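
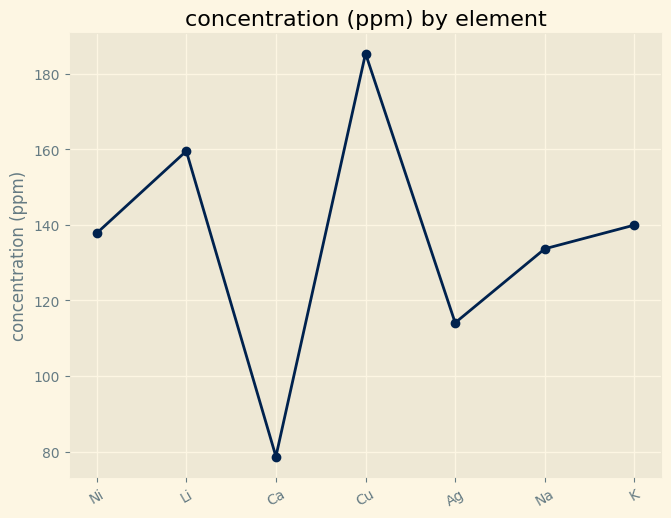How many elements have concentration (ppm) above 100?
6

Above 100: Ni, Li, Cu, Ag, Na, K.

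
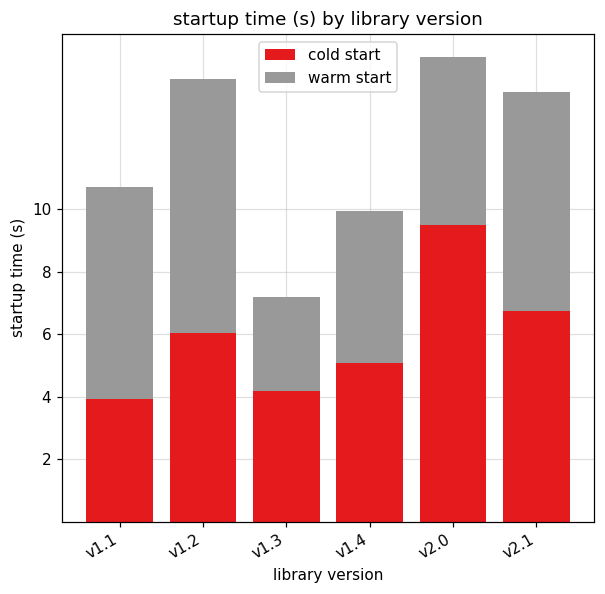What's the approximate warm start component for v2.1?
≈ 8

warm start top ≈ 14, bottom ≈ 6; segment ≈ 8.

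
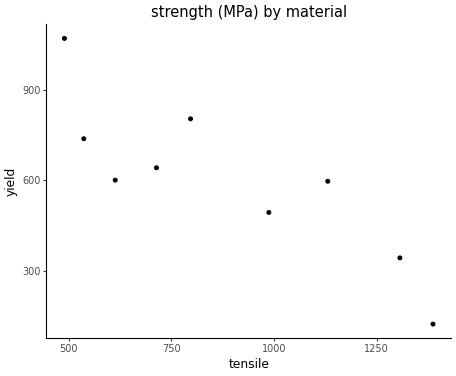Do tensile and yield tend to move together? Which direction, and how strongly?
Points are negatively correlated; strong (|r| ≈ 0.9).

negative, strong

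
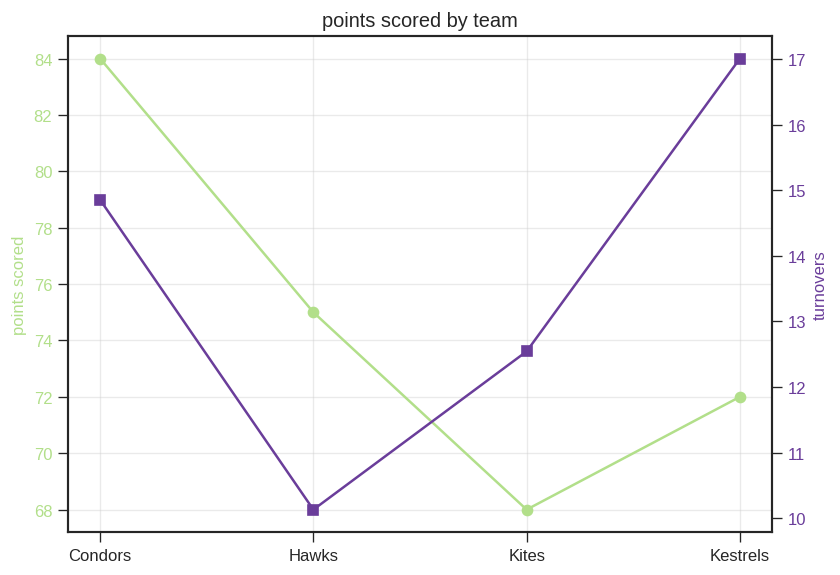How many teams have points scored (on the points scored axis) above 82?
1

Above 82: Condors.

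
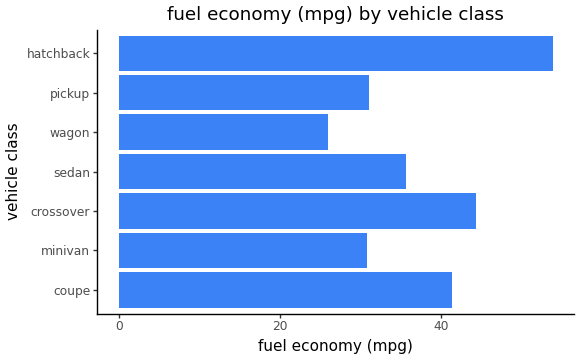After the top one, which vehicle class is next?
crossover

Top 3: hatchback ≈ 55, crossover ≈ 45, coupe ≈ 40.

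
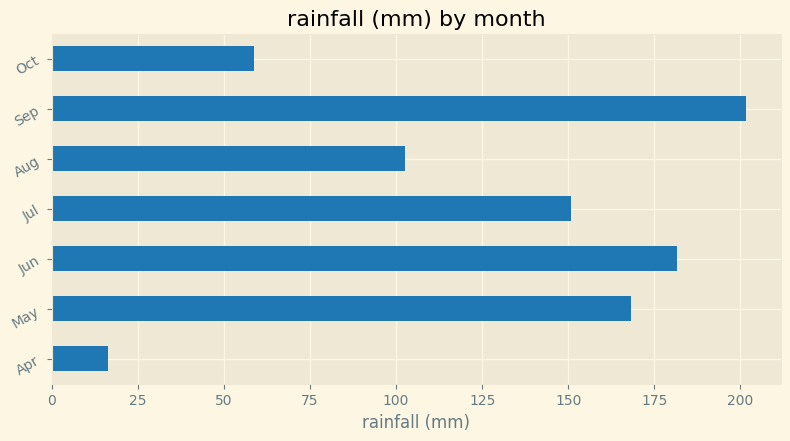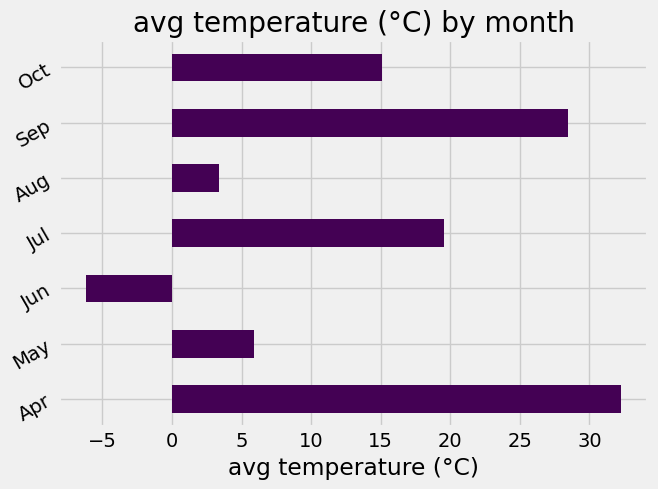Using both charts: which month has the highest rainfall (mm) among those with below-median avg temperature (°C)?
Jun

Chart 2 median avg temperature (°C) ≈ 15; below-median months: May, Jun, Aug. Among those, Jun has the highest rainfall (mm) (≈ 180).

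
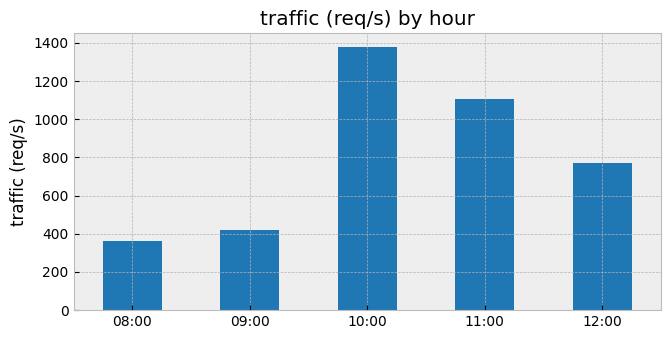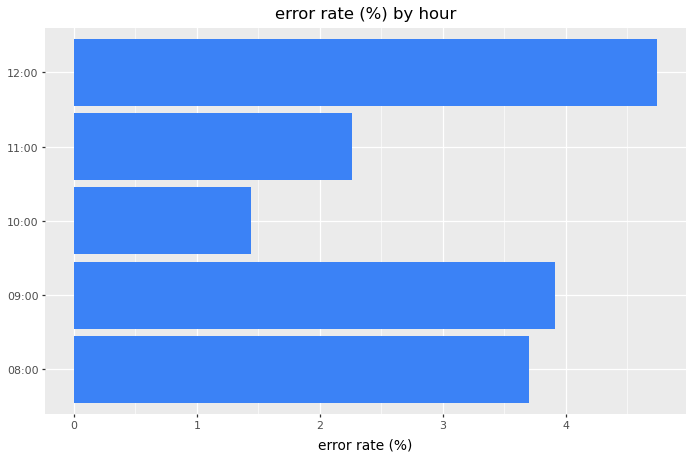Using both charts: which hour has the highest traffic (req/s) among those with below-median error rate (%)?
Chart 2 median error rate (%) ≈ 3.5; below-median hours: 10:00, 11:00. Among those, 10:00 has the highest traffic (req/s) (≈ 1400).

10:00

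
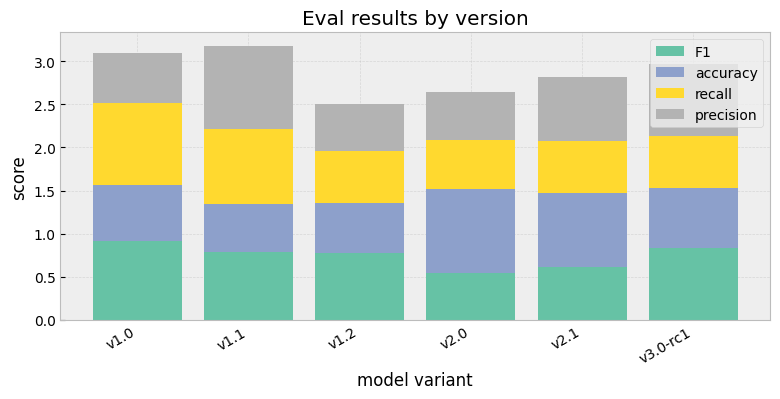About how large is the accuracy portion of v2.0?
accuracy top ≈ 1.5, bottom ≈ 0.5; segment ≈ 1.0.

≈ 1.0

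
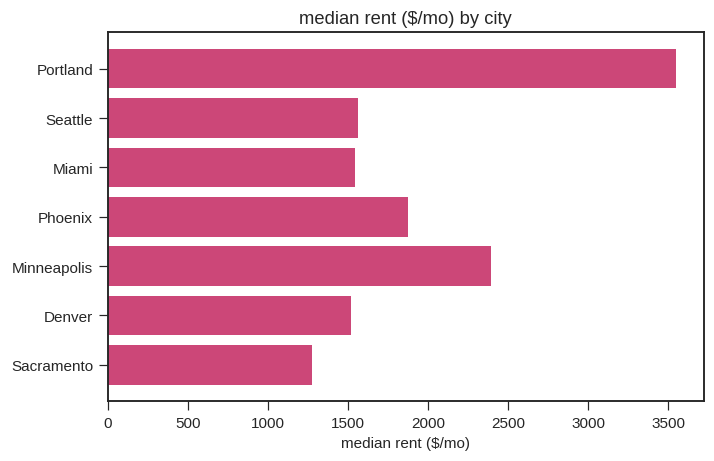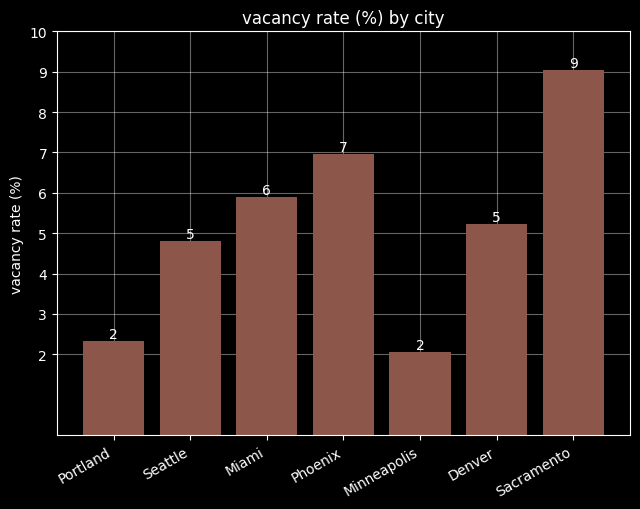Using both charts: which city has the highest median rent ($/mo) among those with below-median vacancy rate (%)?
Portland

Chart 2 median vacancy rate (%) ≈ 5; below-median cities: Portland, Seattle, Minneapolis. Among those, Portland has the highest median rent ($/mo) (≈ 3500).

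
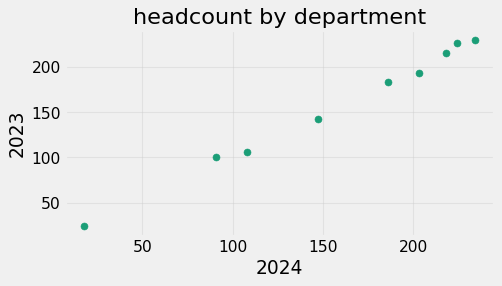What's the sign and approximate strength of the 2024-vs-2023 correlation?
positive, strong

Points are positively correlated; strong (|r| ≈ 1.0).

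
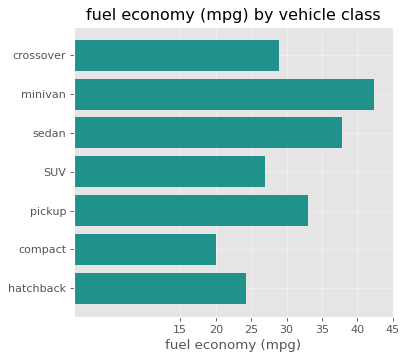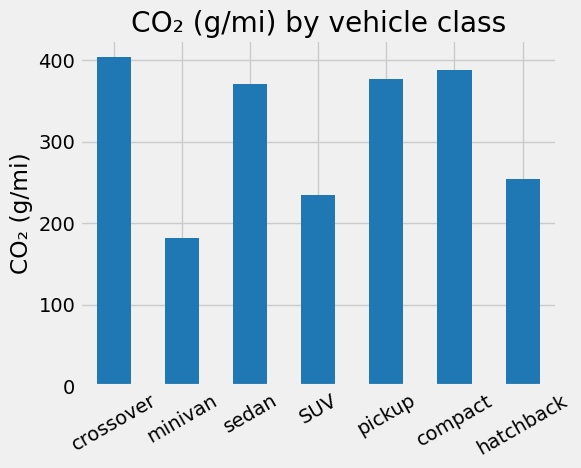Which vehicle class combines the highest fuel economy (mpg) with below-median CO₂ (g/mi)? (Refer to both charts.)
minivan

Chart 2 median CO₂ (g/mi) ≈ 350; below-median vehicle classes: minivan, SUV, hatchback. Among those, minivan has the highest fuel economy (mpg) (≈ 40).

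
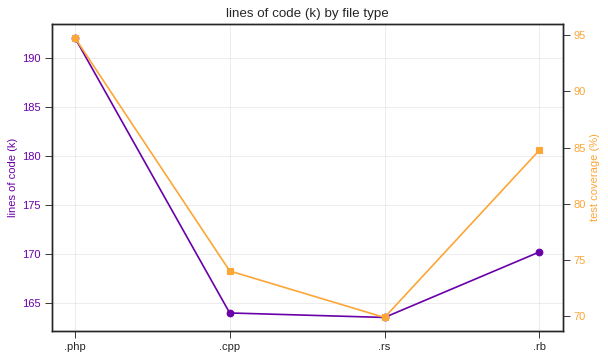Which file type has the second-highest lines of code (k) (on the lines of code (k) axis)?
.rb

Top 3 (on the lines of code (k) axis): .php ≈ 190, .rb ≈ 170, .cpp ≈ 165.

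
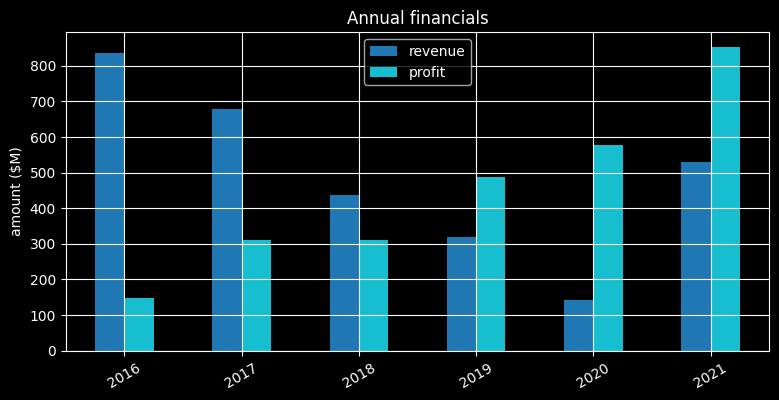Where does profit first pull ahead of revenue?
2019

2018: profit ≈ 300 vs revenue ≈ 400 (not yet); 2019: profit ≈ 500 vs revenue ≈ 300 (first crossover).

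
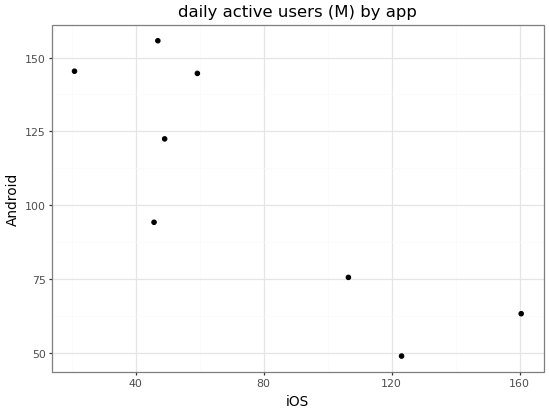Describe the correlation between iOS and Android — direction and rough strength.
Points are negatively correlated; strong (|r| ≈ 0.8).

negative, strong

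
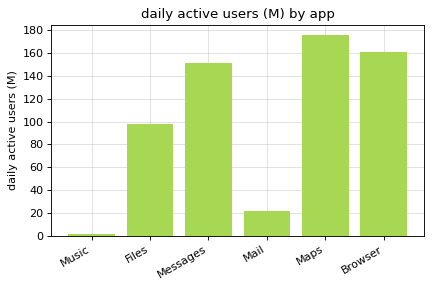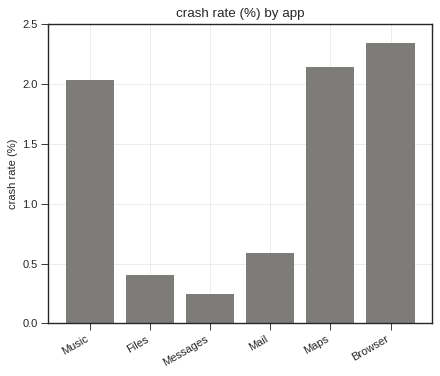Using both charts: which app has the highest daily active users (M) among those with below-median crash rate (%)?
Chart 2 median crash rate (%) ≈ 1.5; below-median apps: Files, Messages, Mail. Among those, Messages has the highest daily active users (M) (≈ 160).

Messages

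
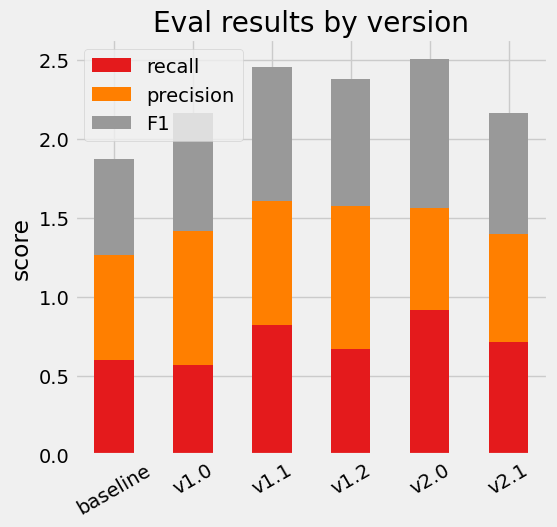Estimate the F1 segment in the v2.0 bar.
≈ 1.0

F1 top ≈ 2.5, bottom ≈ 1.5; segment ≈ 1.0.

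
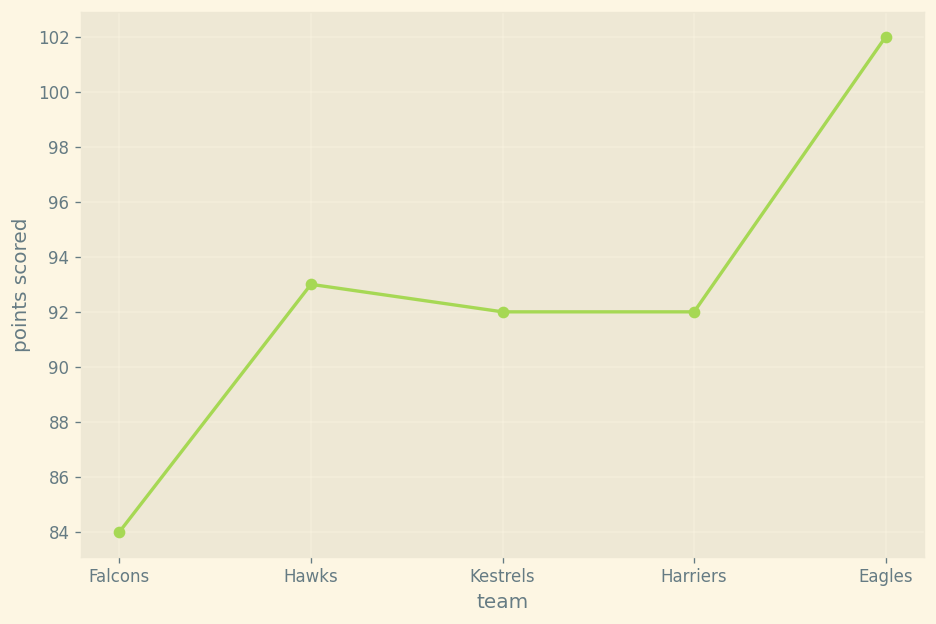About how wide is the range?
≈ 18

Max Eagles ≈ 102, min Falcons ≈ 84; range ≈ 18.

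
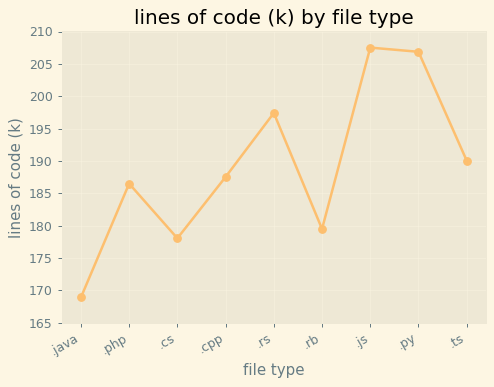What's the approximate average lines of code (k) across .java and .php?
(170 + 185) / 2 ≈ 178.

≈ 178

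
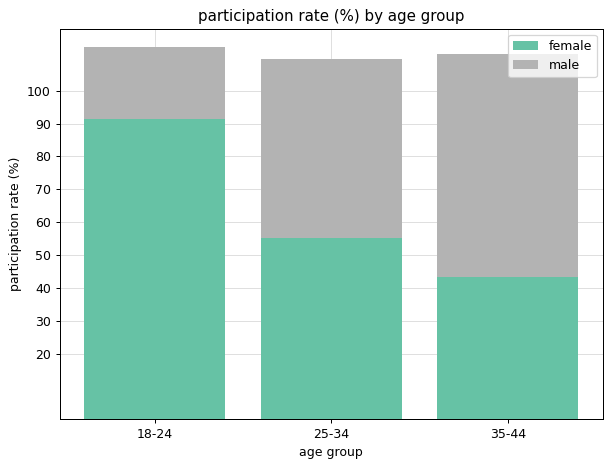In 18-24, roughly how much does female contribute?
female top ≈ 90, bottom ≈ 0; segment ≈ 90.

≈ 90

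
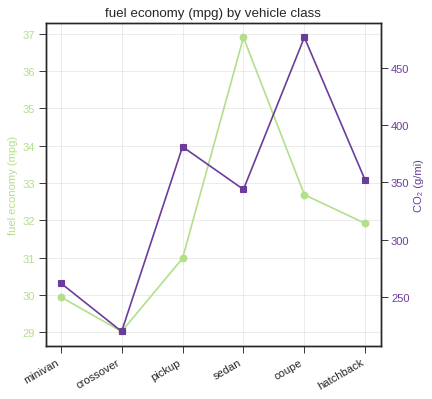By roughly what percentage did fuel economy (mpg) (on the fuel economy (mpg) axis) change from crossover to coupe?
crossover ≈ 29, coupe ≈ 33; (33 − 29) / 29 ≈ +13.8%.

≈ +13.8%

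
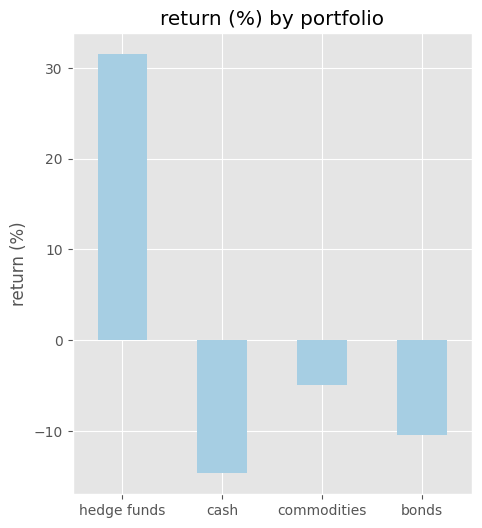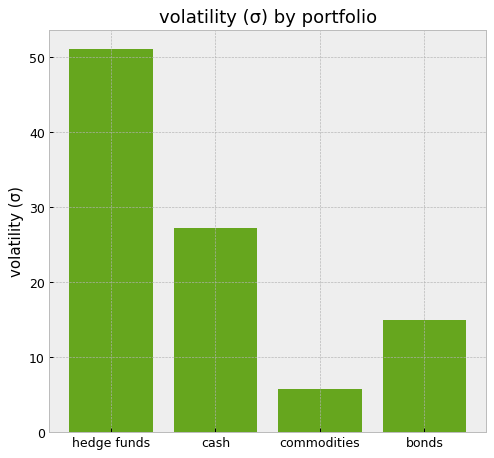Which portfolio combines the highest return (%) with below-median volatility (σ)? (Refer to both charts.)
commodities

Chart 2 median volatility (σ) ≈ 20; below-median portfolios: commodities, bonds. Among those, commodities has the highest return (%) (≈ -5).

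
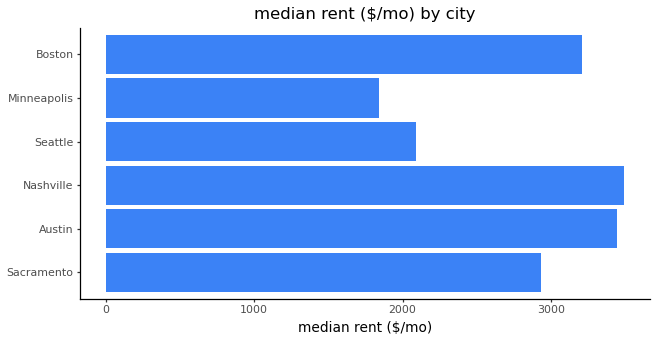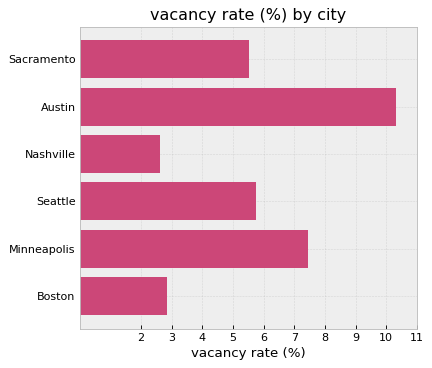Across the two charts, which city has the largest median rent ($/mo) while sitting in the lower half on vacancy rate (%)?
Chart 2 median vacancy rate (%) ≈ 6; below-median cities: Sacramento, Nashville, Boston. Among those, Nashville has the highest median rent ($/mo) (≈ 3500).

Nashville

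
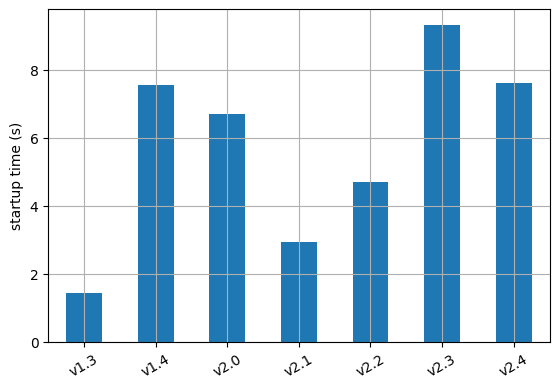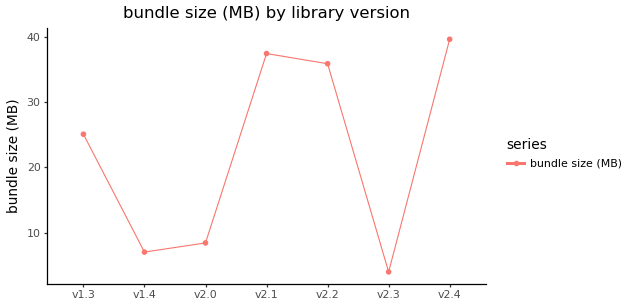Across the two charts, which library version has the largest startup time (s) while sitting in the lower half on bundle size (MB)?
v2.3

Chart 2 median bundle size (MB) ≈ 25; below-median library versions: v1.4, v2.0, v2.3. Among those, v2.3 has the highest startup time (s) (≈ 9).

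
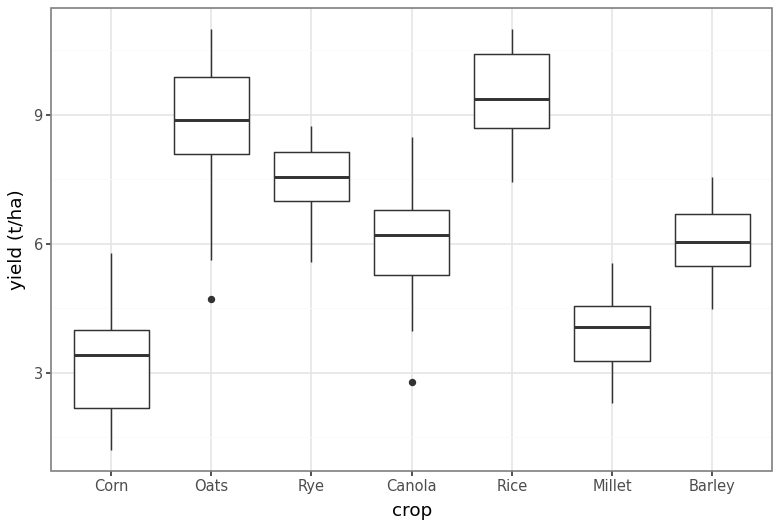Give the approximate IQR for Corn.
Q3 ≈ 4, Q1 ≈ 2; IQR ≈ 2.

≈ 2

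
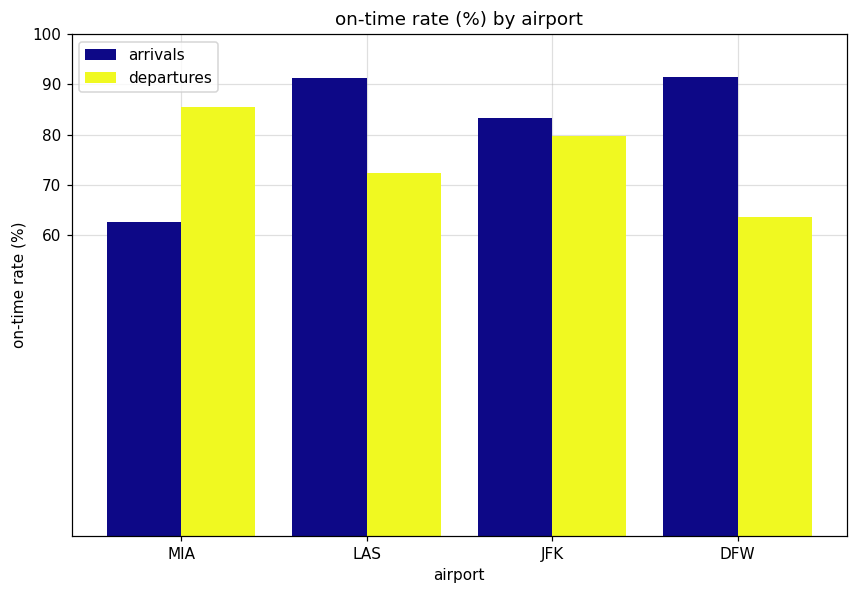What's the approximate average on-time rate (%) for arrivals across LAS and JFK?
(90 + 80) / 2 ≈ 85.

≈ 85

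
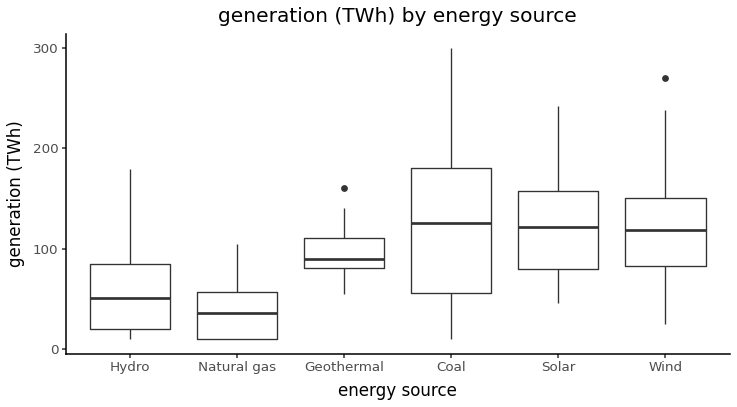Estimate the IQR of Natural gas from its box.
Q3 ≈ 60, Q1 ≈ 10; IQR ≈ 50.

≈ 50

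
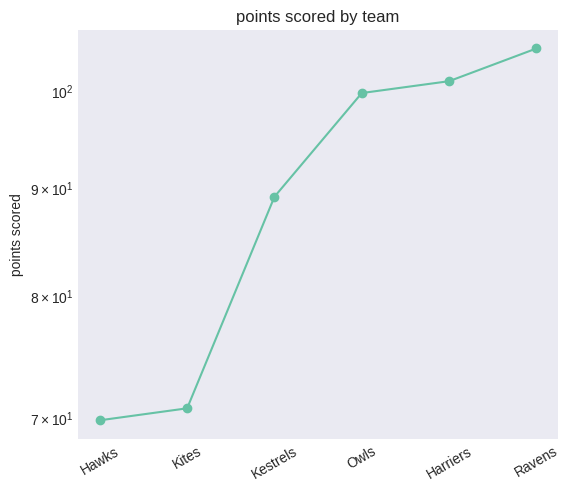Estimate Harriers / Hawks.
≈ 1.43×

Harriers ≈ 100, Hawks ≈ 70; 100/70 ≈ 1.43.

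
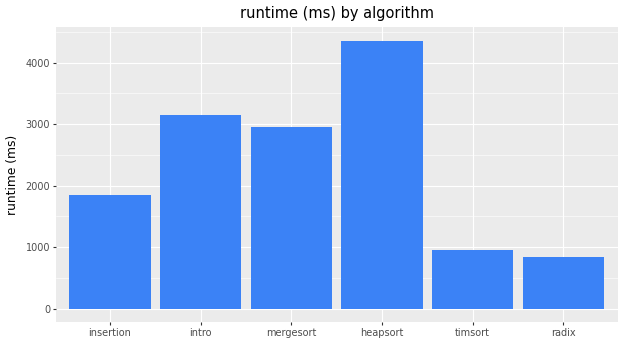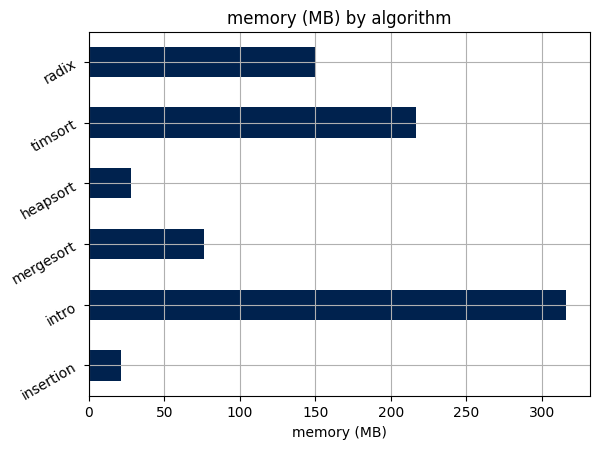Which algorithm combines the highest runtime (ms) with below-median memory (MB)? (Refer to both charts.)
Chart 2 median memory (MB) ≈ 100; below-median algorithms: insertion, mergesort, heapsort. Among those, heapsort has the highest runtime (ms) (≈ 4500).

heapsort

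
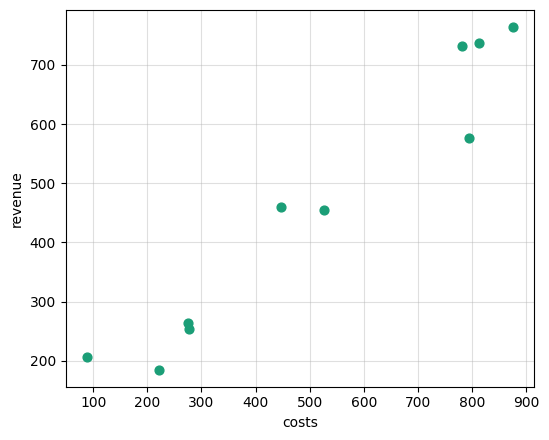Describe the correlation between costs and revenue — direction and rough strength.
Points are positively correlated; strong (|r| ≈ 1.0).

positive, strong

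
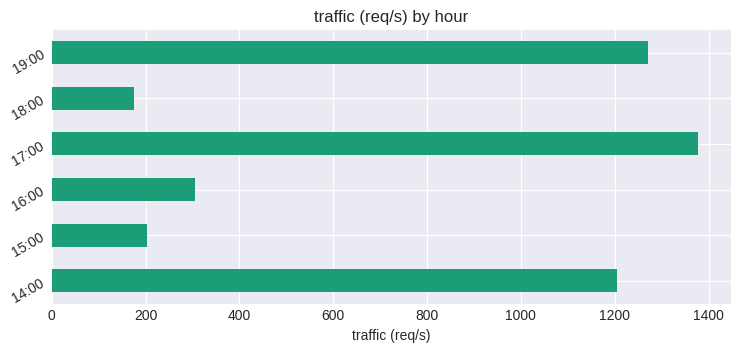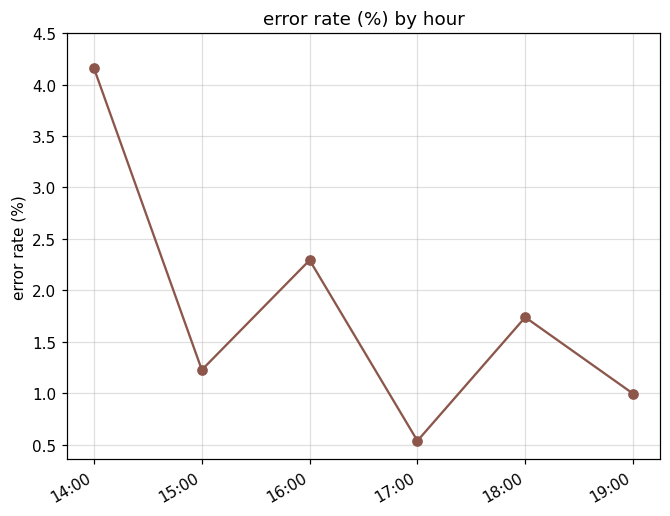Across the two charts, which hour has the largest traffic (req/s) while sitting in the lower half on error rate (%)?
Chart 2 median error rate (%) ≈ 1.5; below-median hours: 15:00, 17:00, 19:00. Among those, 17:00 has the highest traffic (req/s) (≈ 1400).

17:00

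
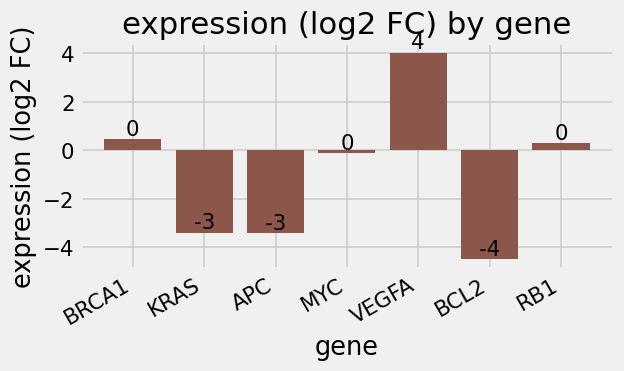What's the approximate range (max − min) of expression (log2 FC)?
≈ 8

Max VEGFA ≈ 4, min BCL2 ≈ -4; range ≈ 8.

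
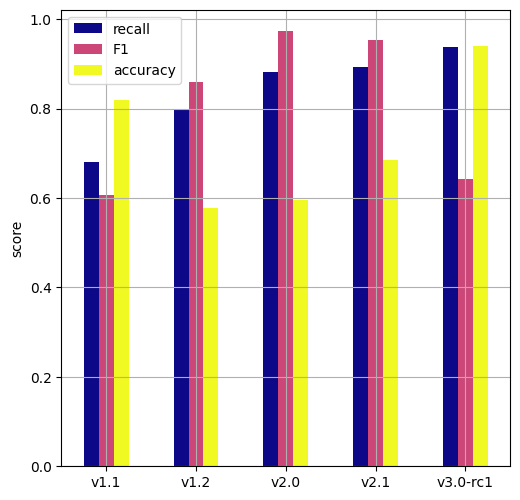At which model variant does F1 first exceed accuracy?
v1.1: F1 ≈ 0.6 vs accuracy ≈ 0.8 (not yet); v1.2: F1 ≈ 0.9 vs accuracy ≈ 0.6 (first crossover).

v1.2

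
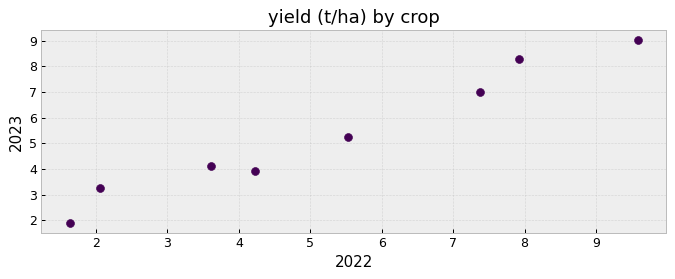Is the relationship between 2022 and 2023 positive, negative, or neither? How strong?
positive, strong

Points are positively correlated; strong (|r| ≈ 1.0).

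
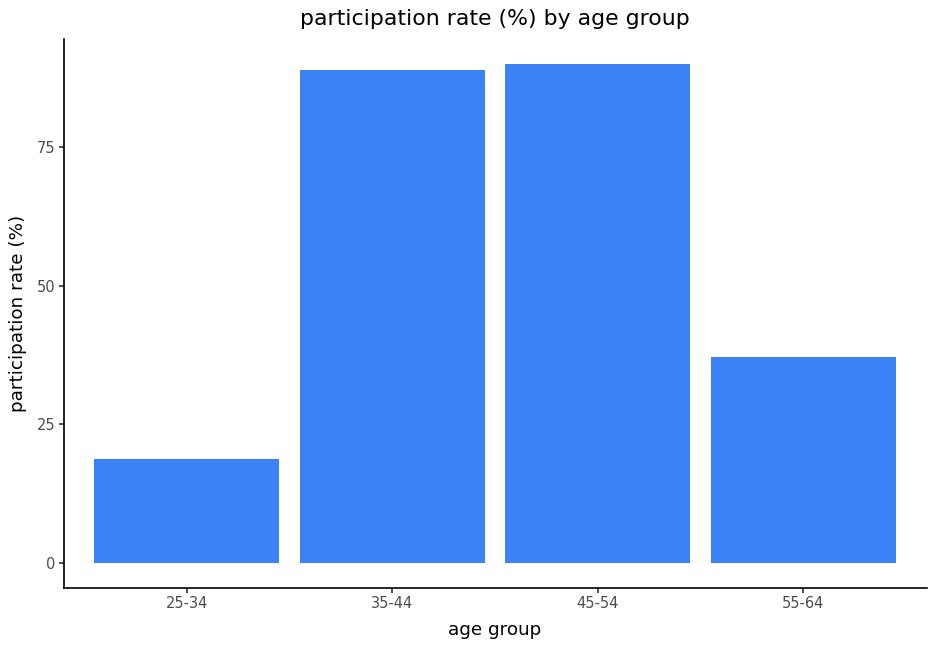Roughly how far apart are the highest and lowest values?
Max 45-54 ≈ 90, min 25-34 ≈ 20; range ≈ 70.

≈ 70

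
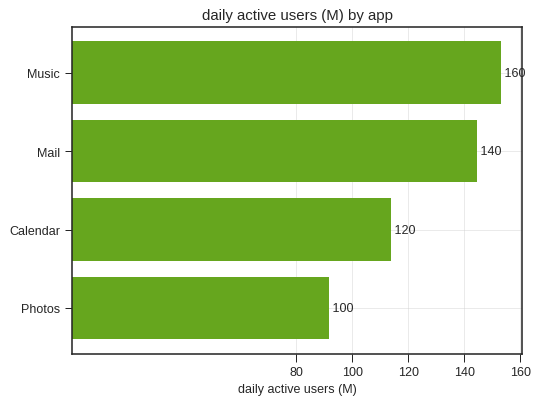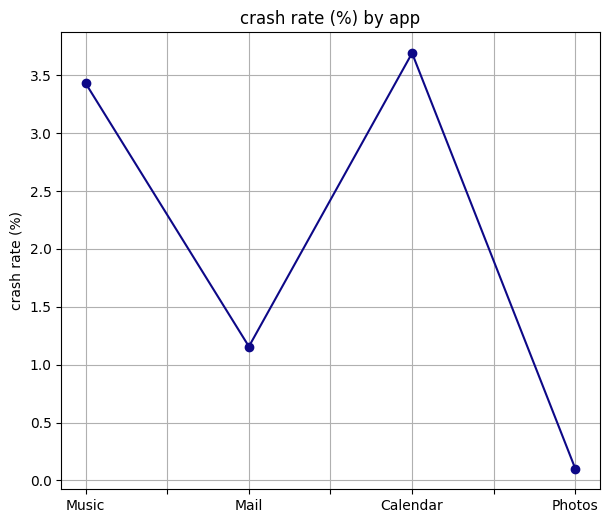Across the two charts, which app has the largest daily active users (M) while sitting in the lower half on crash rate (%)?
Mail

Chart 2 median crash rate (%) ≈ 2.5; below-median apps: Mail, Photos. Among those, Mail has the highest daily active users (M) (≈ 140).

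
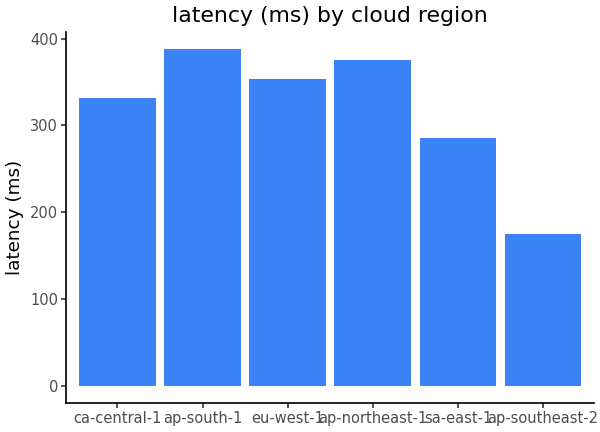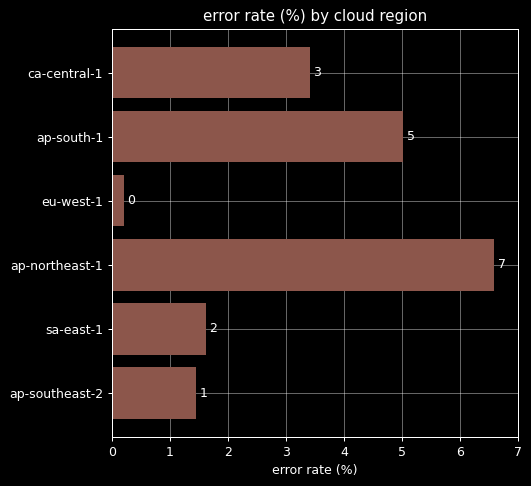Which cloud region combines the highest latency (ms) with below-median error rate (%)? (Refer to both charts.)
Chart 2 median error rate (%) ≈ 3; below-median cloud regions: eu-west-1, sa-east-1, ap-southeast-2. Among those, eu-west-1 has the highest latency (ms) (≈ 350).

eu-west-1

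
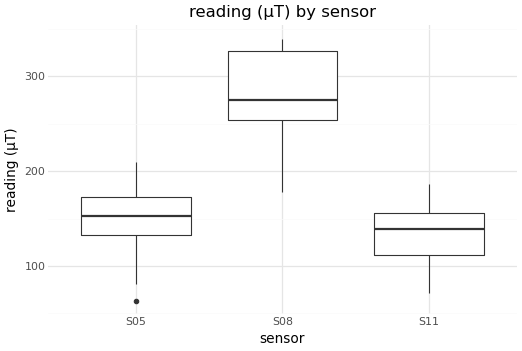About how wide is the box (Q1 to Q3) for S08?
Q3 ≈ 320, Q1 ≈ 260; IQR ≈ 60.

≈ 60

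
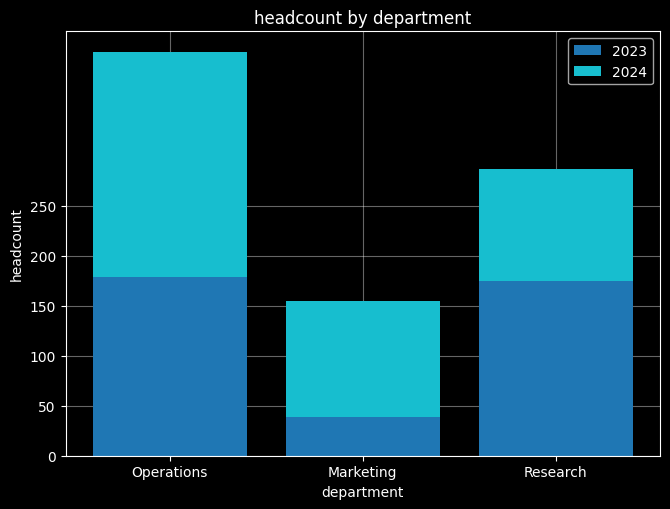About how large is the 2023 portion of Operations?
2023 top ≈ 200, bottom ≈ 0; segment ≈ 200.

≈ 200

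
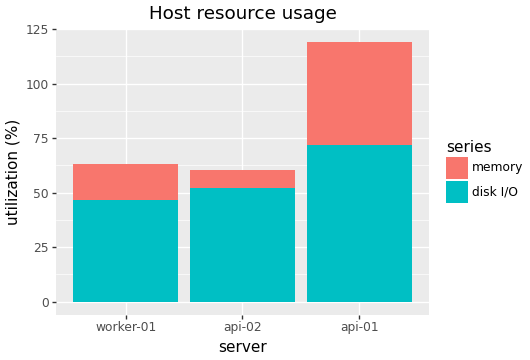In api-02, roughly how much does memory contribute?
memory top ≈ 60, bottom ≈ 50; segment ≈ 10.

≈ 10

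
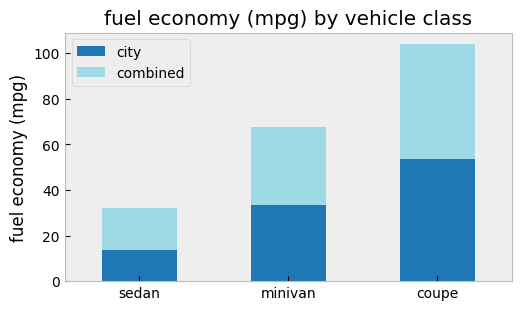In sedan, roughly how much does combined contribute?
≈ 20

combined top ≈ 30, bottom ≈ 10; segment ≈ 20.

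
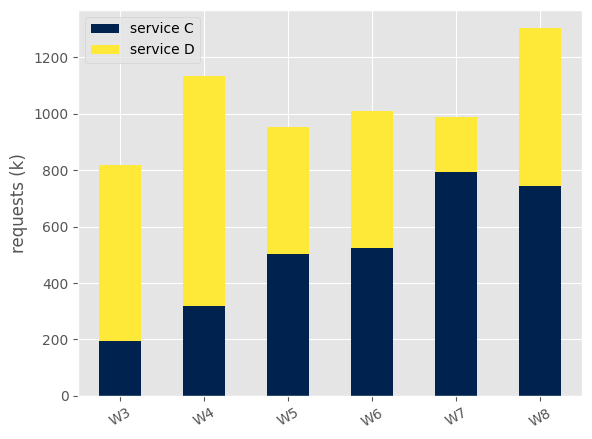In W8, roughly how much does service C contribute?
≈ 800

service C top ≈ 800, bottom ≈ 0; segment ≈ 800.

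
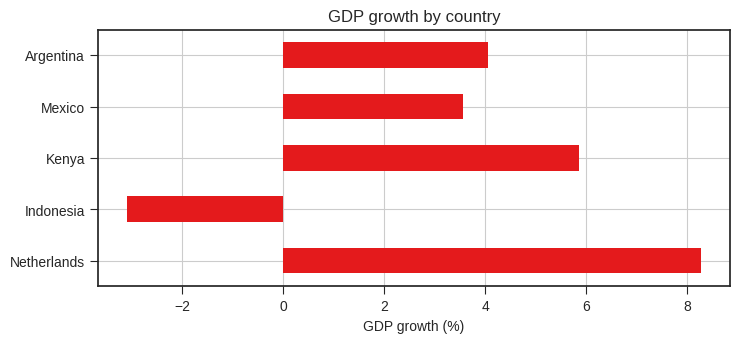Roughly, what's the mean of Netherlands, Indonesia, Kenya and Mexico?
(8 + -3 + 6 + 4) / 4 ≈ 4.

≈ 4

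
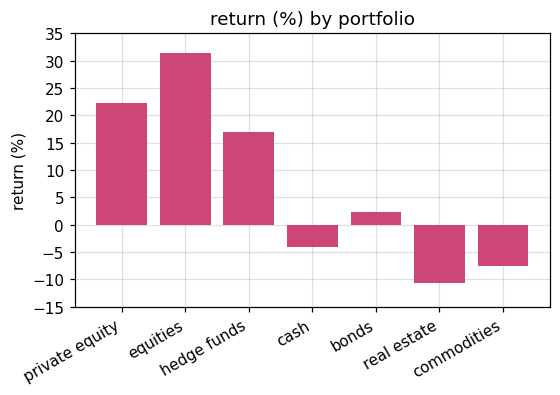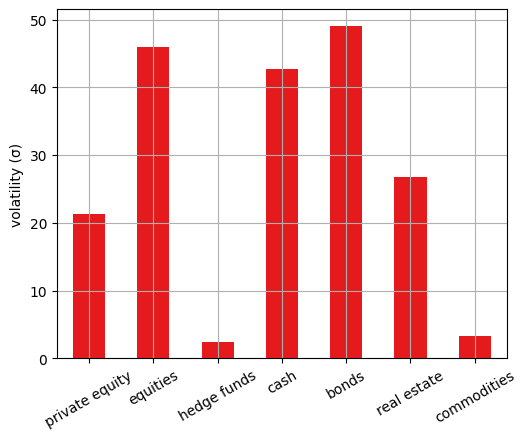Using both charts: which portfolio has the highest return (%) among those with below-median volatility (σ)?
private equity

Chart 2 median volatility (σ) ≈ 25; below-median portfolios: private equity, hedge funds, commodities. Among those, private equity has the highest return (%) (≈ 20).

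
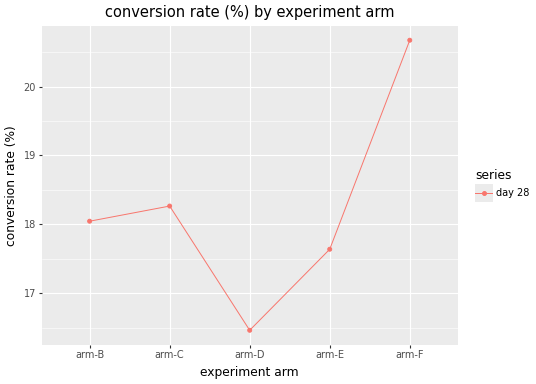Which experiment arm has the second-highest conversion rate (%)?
arm-C

Top 3: arm-F ≈ 20.5, arm-C ≈ 18.5, arm-B ≈ 18.0.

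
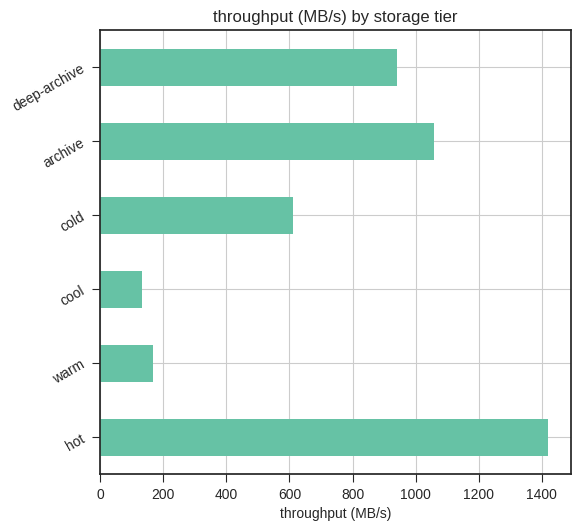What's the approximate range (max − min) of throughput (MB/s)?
≈ 1200

Max hot ≈ 1400, min cool ≈ 200; range ≈ 1200.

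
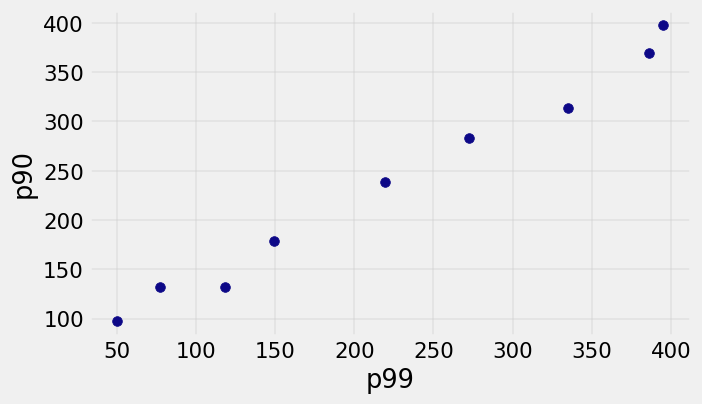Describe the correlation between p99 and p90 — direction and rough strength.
positive, strong

Points are positively correlated; strong (|r| ≈ 1.0).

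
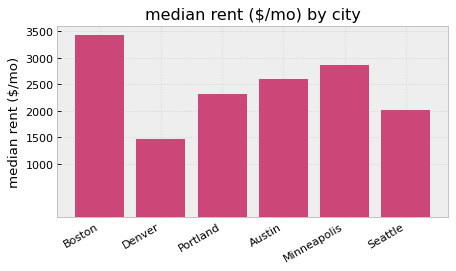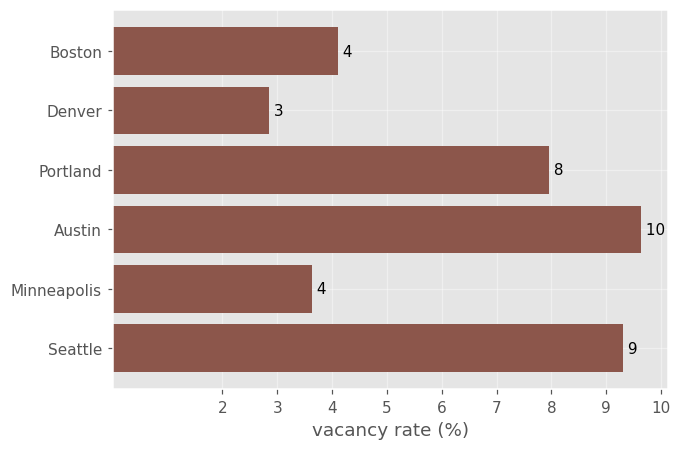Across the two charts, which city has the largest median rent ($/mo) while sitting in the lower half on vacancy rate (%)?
Chart 2 median vacancy rate (%) ≈ 6; below-median cities: Boston, Denver, Minneapolis. Among those, Boston has the highest median rent ($/mo) (≈ 3500).

Boston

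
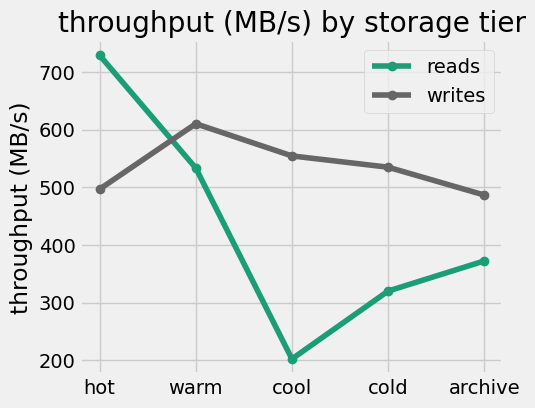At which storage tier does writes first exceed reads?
hot: writes ≈ 500 vs reads ≈ 750 (not yet); warm: writes ≈ 600 vs reads ≈ 550 (first crossover).

warm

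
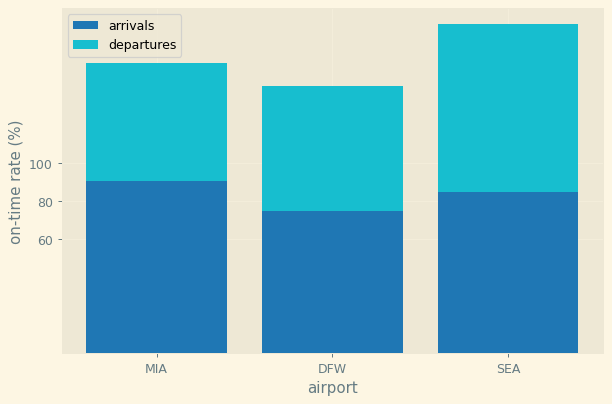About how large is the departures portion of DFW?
departures top ≈ 140, bottom ≈ 80; segment ≈ 60.

≈ 60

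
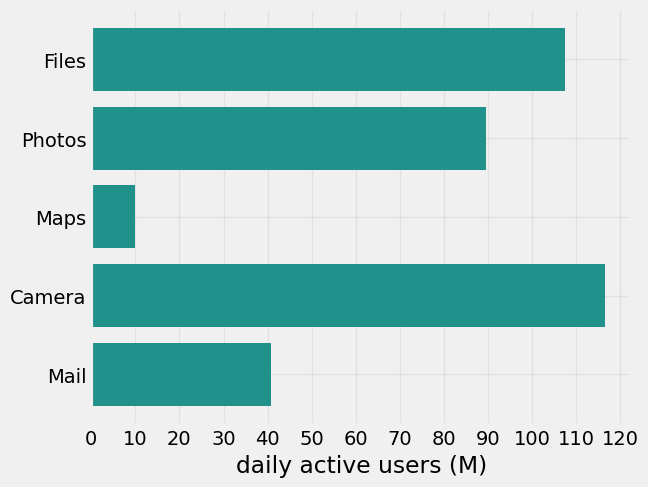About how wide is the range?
≈ 110

Max Camera ≈ 120, min Maps ≈ 10; range ≈ 110.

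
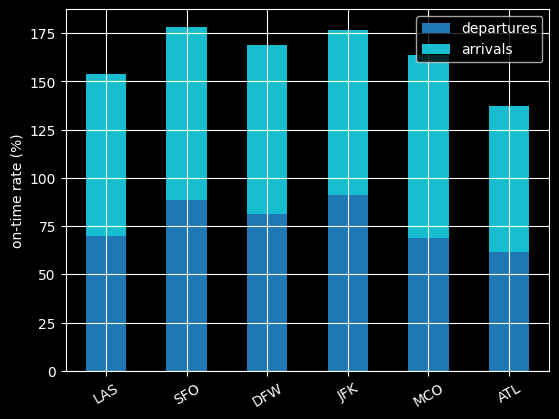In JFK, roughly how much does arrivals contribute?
arrivals top ≈ 180, bottom ≈ 100; segment ≈ 80.

≈ 80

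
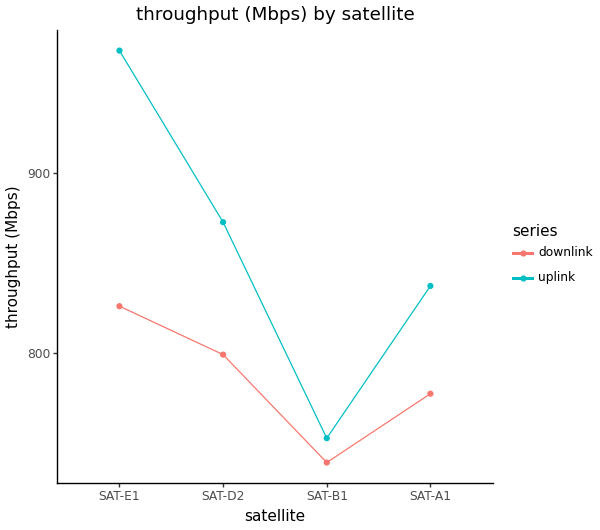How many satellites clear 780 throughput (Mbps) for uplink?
3

Above 780: SAT-E1, SAT-D2, SAT-A1.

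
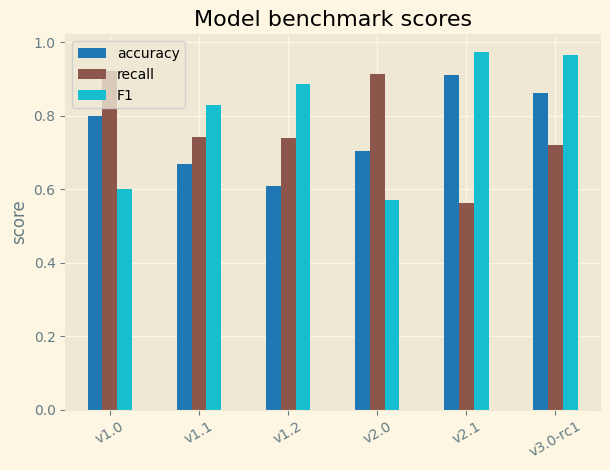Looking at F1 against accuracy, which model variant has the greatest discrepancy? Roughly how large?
v1.2, ≈ 0.3

v1.2: F1 ≈ 0.9, accuracy ≈ 0.6 → gap ≈ 0.3. Next-largest (v1.0) is only ≈ 0.2.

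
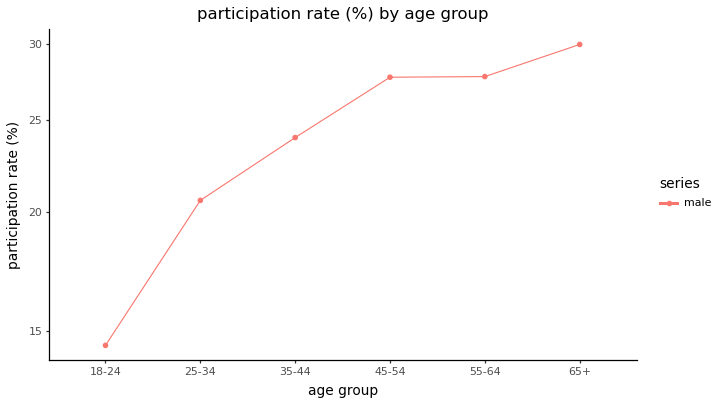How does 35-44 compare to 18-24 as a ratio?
35-44 ≈ 24, 18-24 ≈ 14; 24/14 ≈ 1.71.

≈ 1.71×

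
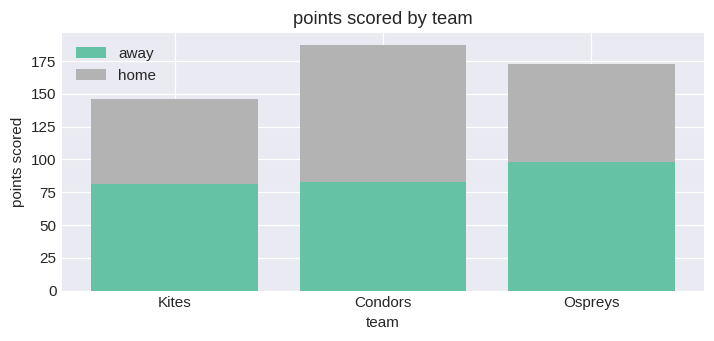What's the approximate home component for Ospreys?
≈ 80

home top ≈ 180, bottom ≈ 100; segment ≈ 80.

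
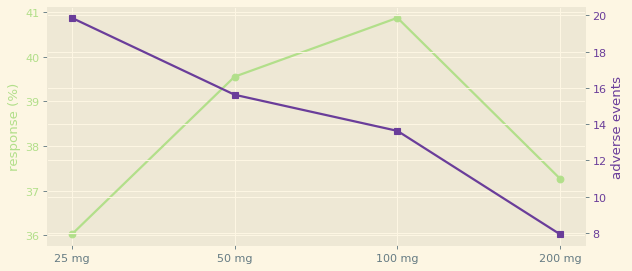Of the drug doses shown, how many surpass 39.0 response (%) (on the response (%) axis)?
2

Above 39.0: 50 mg, 100 mg.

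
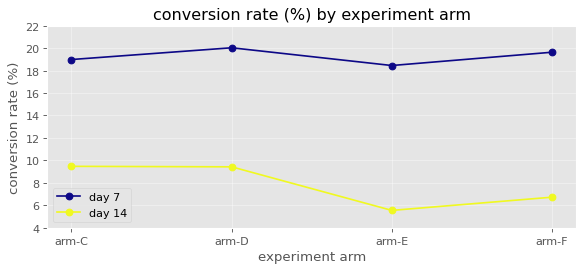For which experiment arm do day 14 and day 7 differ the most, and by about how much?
arm-F: day 14 ≈ 6, day 7 ≈ 20 → gap ≈ 14. Next-largest (arm-E) is only ≈ 12.

arm-F, ≈ 14 %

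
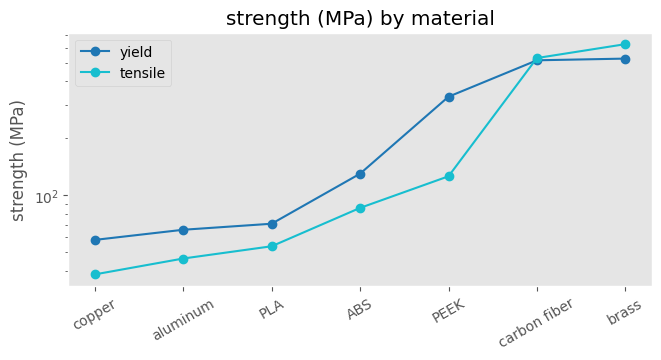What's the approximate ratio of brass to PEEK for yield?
brass ≈ 500, PEEK ≈ 350; 500/350 ≈ 1.43.

≈ 1.43×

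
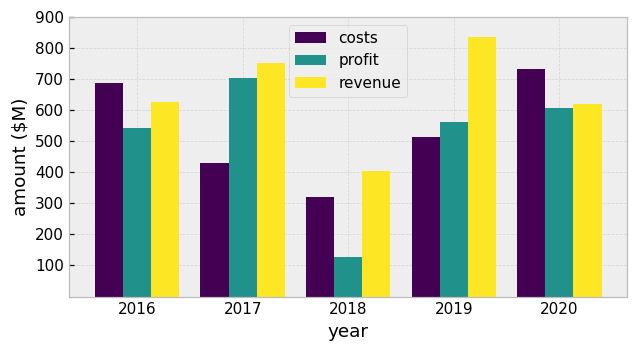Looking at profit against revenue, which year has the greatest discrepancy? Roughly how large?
2018, ≈ 300 $M

2018: profit ≈ 100, revenue ≈ 400 → gap ≈ 300. Next-largest (2019) is only ≈ 200.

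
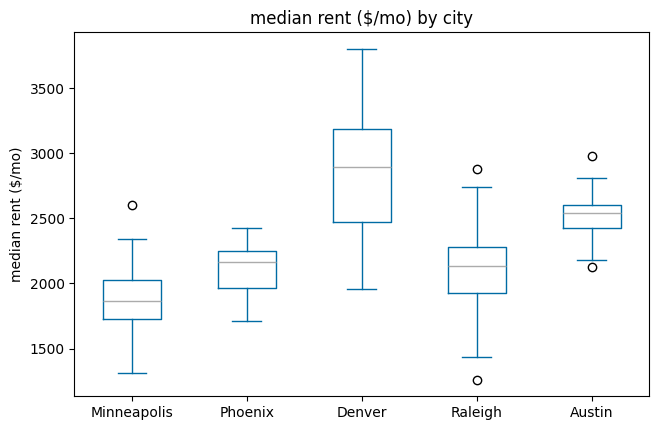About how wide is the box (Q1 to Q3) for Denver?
≈ 700

Q3 ≈ 3200, Q1 ≈ 2500; IQR ≈ 700.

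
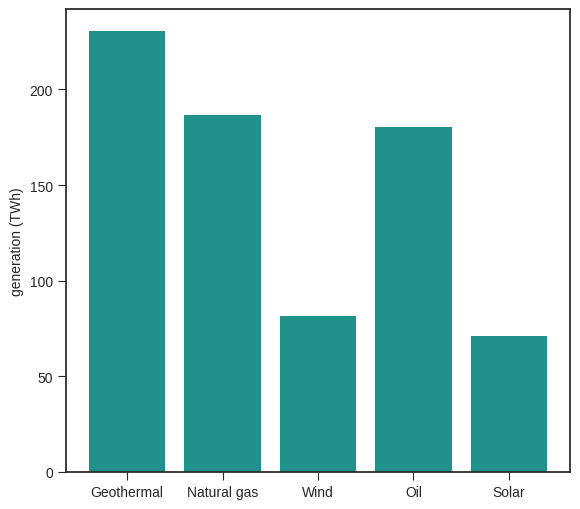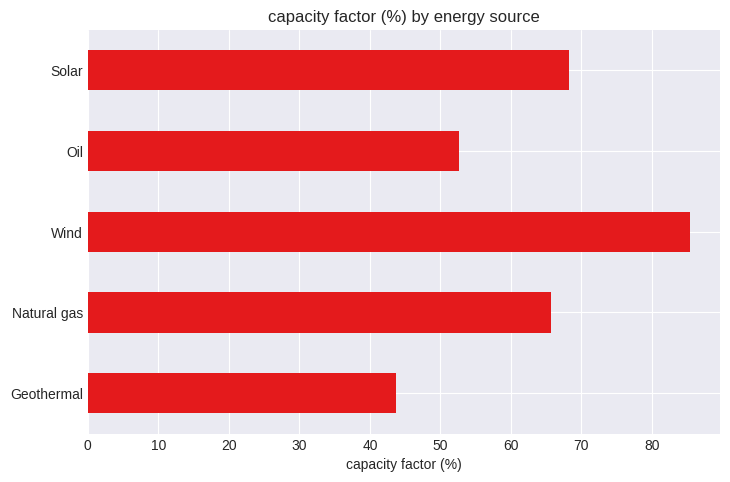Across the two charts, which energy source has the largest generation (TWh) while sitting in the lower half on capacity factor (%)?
Geothermal

Chart 2 median capacity factor (%) ≈ 70; below-median energy sources: Geothermal, Oil. Among those, Geothermal has the highest generation (TWh) (≈ 225).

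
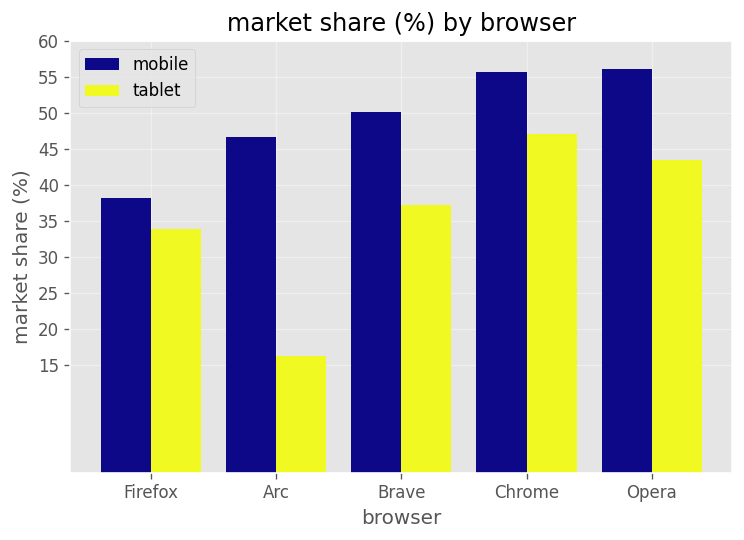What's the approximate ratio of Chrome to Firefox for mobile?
Chrome ≈ 55, Firefox ≈ 40; 55/40 ≈ 1.38.

≈ 1.38×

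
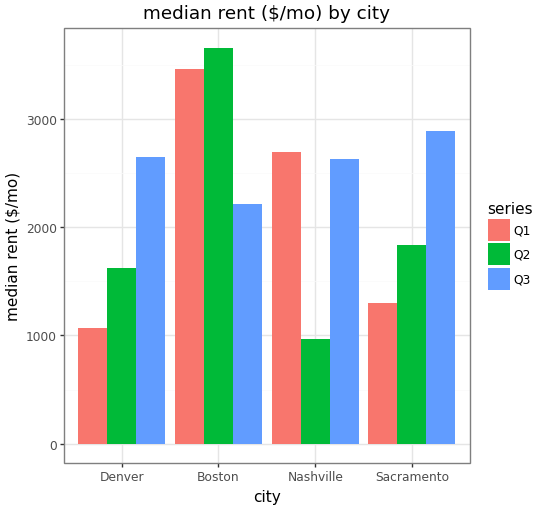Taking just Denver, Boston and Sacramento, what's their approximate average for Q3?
≈ 2500

(2500 + 2000 + 3000) / 3 ≈ 2500.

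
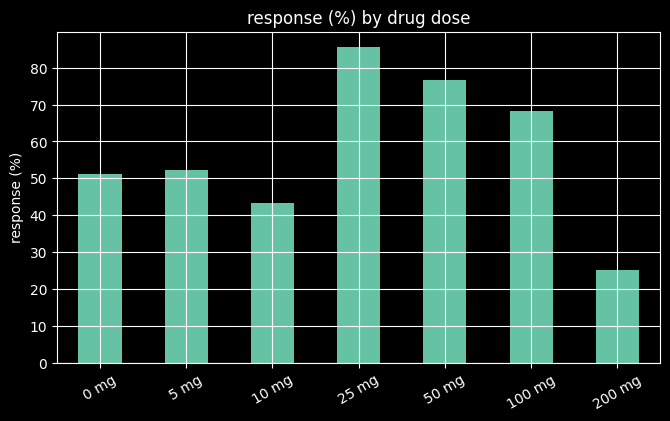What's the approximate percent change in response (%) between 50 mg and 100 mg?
50 mg ≈ 80, 100 mg ≈ 70; (70 − 80) / 80 ≈ -12.5%.

≈ -12.5%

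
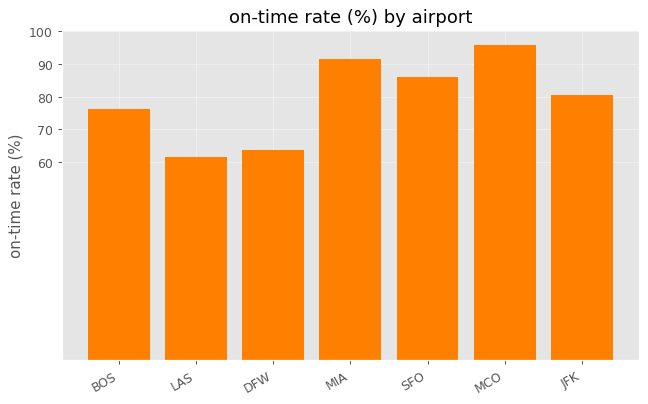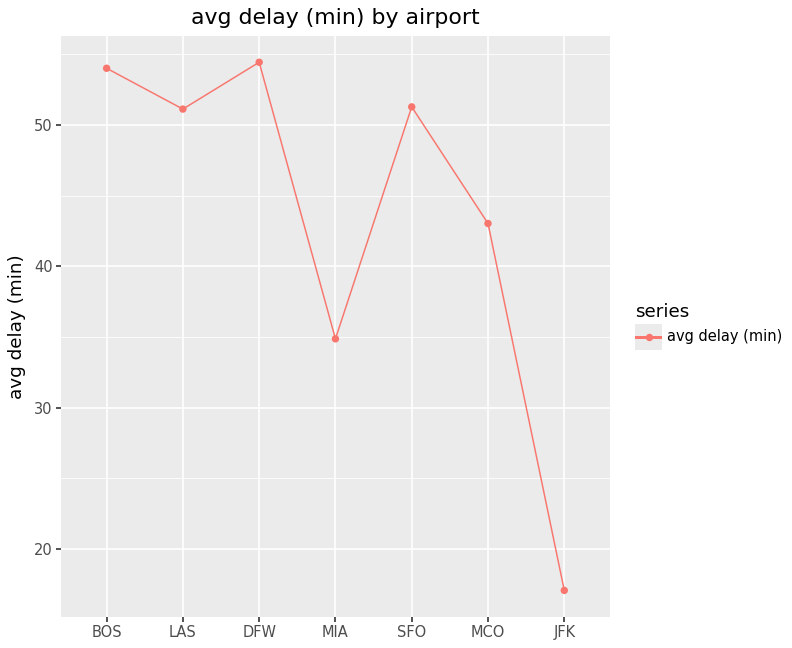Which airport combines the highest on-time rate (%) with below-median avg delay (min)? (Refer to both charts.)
Chart 2 median avg delay (min) ≈ 50; below-median airports: MIA, MCO, JFK. Among those, MCO has the highest on-time rate (%) (≈ 100).

MCO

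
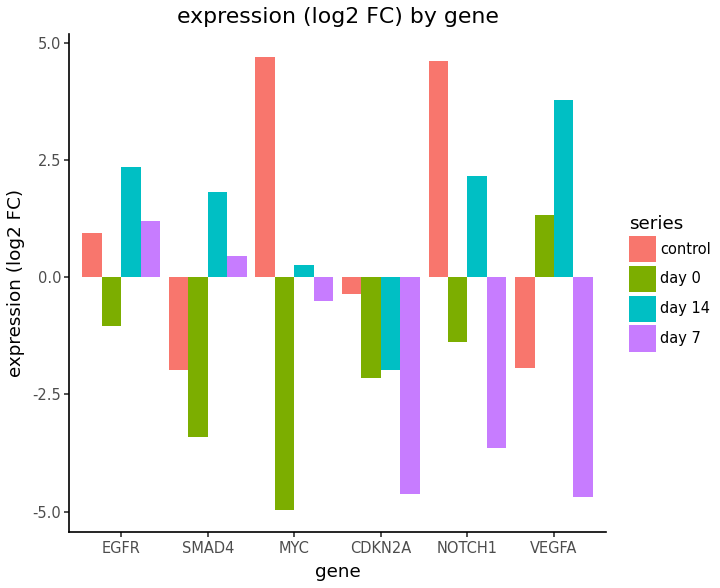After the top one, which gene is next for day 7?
SMAD4

Top 3 for day 7: EGFR ≈ 1, SMAD4 ≈ 0, MYC ≈ -1.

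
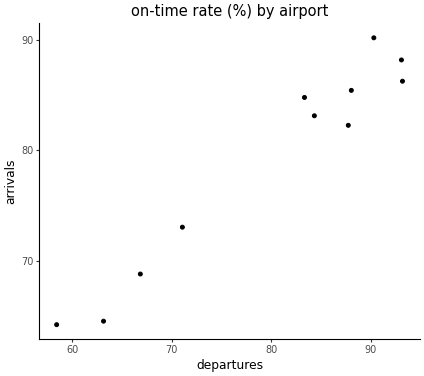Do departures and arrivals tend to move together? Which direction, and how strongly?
Points are positively correlated; strong (|r| ≈ 1.0).

positive, strong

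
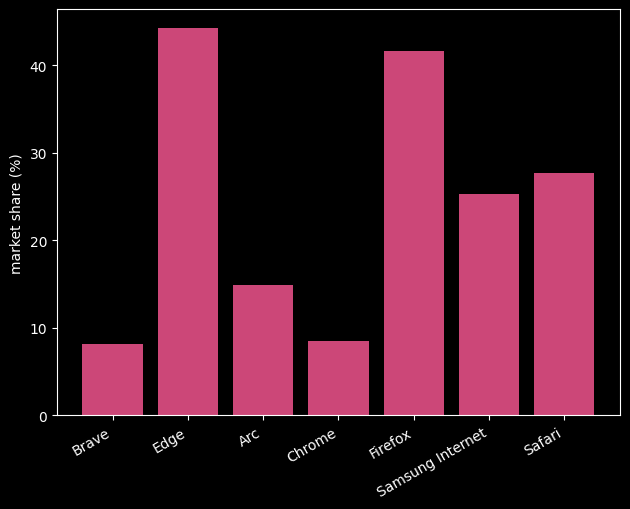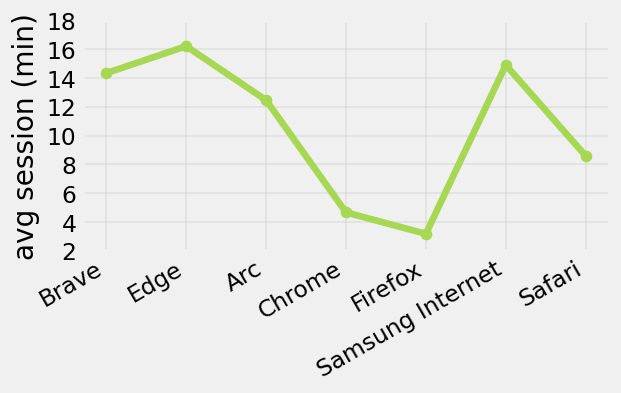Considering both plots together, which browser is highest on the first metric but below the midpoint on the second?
Chart 2 median avg session (min) ≈ 12; below-median browsers: Chrome, Firefox, Safari. Among those, Firefox has the highest market share (%) (≈ 40).

Firefox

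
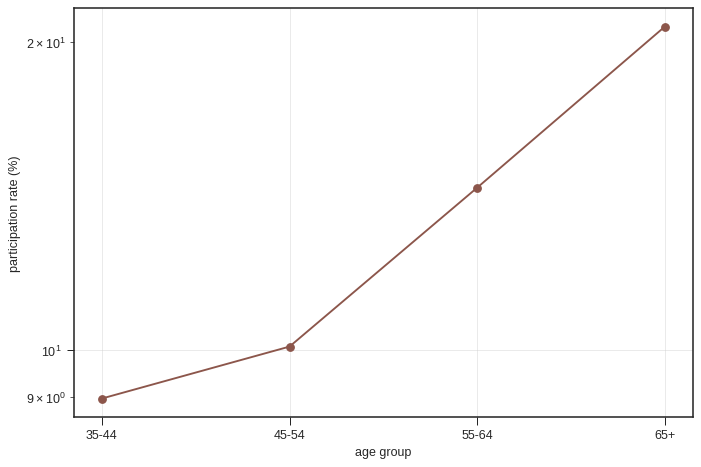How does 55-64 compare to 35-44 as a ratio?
≈ 1.56×

55-64 ≈ 14, 35-44 ≈ 9; 14/9 ≈ 1.56.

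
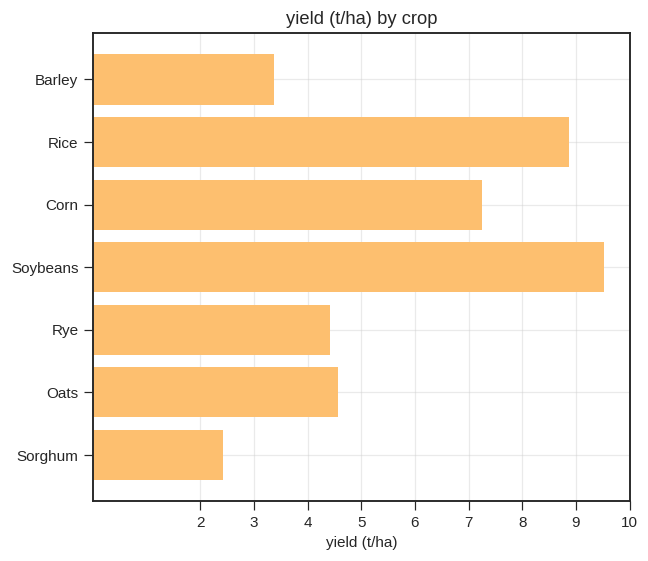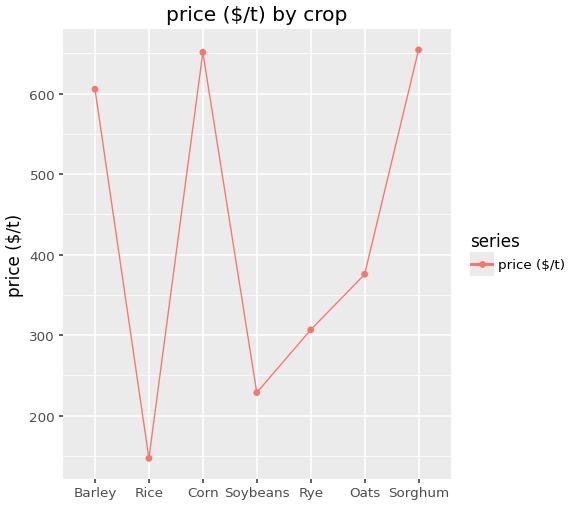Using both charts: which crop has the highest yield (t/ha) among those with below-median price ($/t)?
Chart 2 median price ($/t) ≈ 400; below-median crops: Rice, Soybeans, Rye. Among those, Soybeans has the highest yield (t/ha) (≈ 10).

Soybeans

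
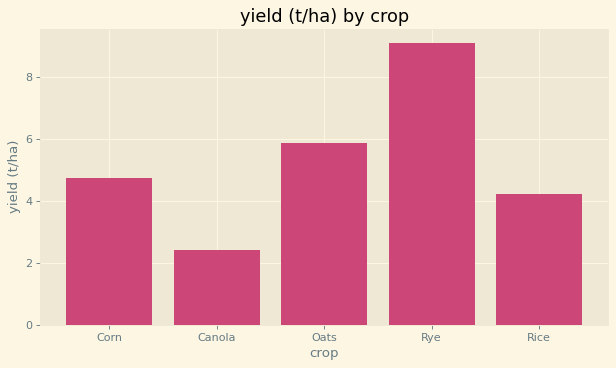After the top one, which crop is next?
Oats

Top 3: Rye ≈ 9, Oats ≈ 6, Corn ≈ 5.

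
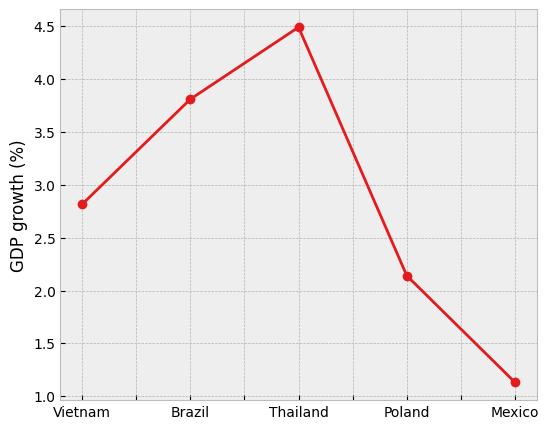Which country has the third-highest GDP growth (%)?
Top 4: Thailand ≈ 4.5, Brazil ≈ 4.0, Vietnam ≈ 3.0, Poland ≈ 2.0.

Vietnam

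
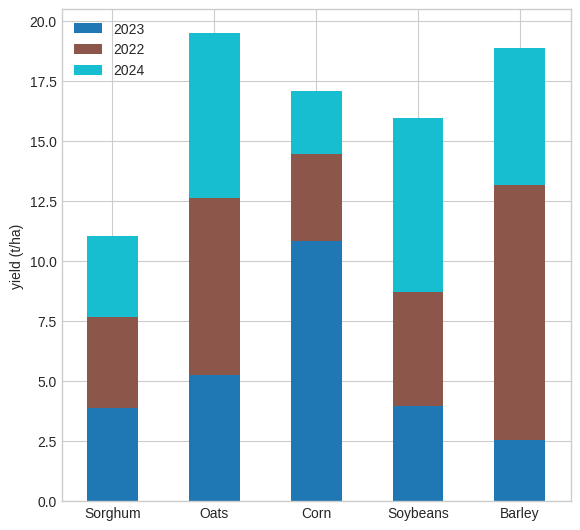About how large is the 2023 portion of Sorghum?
2023 top ≈ 4, bottom ≈ 0; segment ≈ 4.

≈ 4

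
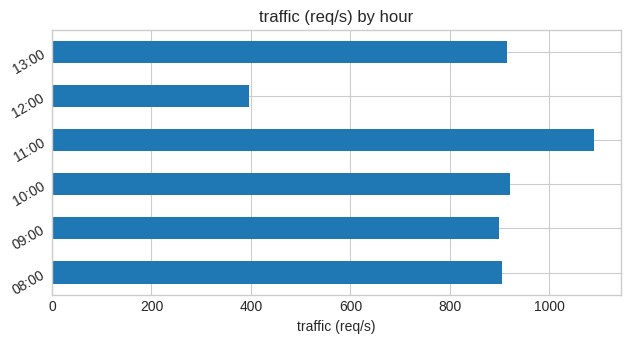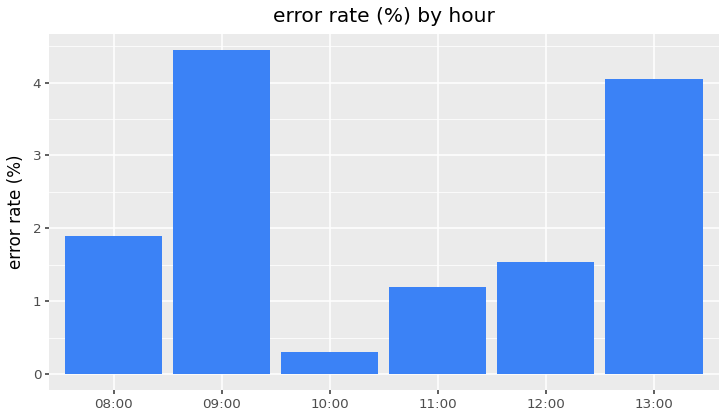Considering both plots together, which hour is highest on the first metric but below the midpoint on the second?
11:00

Chart 2 median error rate (%) ≈ 1.5; below-median hours: 10:00, 11:00, 12:00. Among those, 11:00 has the highest traffic (req/s) (≈ 1100).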